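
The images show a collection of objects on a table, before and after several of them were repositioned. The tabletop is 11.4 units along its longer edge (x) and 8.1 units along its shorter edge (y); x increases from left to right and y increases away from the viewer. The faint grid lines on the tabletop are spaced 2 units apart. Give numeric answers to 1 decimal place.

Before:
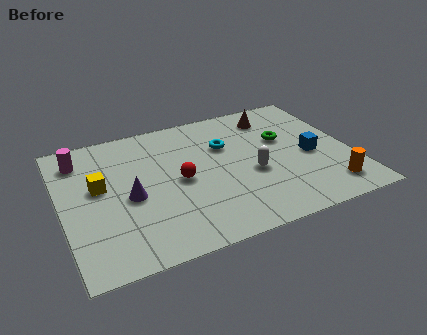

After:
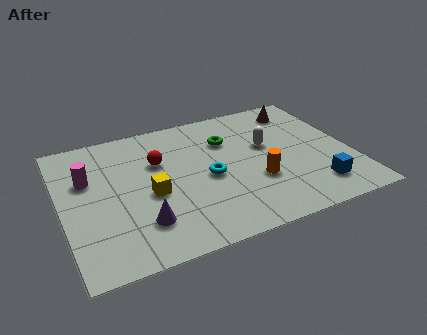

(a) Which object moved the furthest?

the orange cylinder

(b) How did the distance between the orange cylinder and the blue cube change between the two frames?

+0.3

They were about 2.2 units apart before and 2.5 after — 0.3 units further apart.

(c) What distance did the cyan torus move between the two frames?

1.9

The cyan torus was near (6.6, 5.4) before and (5.7, 3.7) after, so it travelled √(0.9² + 1.7²) ≈ 1.9 units.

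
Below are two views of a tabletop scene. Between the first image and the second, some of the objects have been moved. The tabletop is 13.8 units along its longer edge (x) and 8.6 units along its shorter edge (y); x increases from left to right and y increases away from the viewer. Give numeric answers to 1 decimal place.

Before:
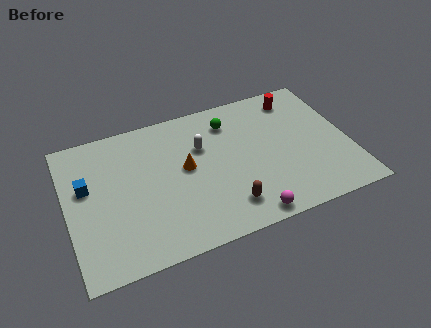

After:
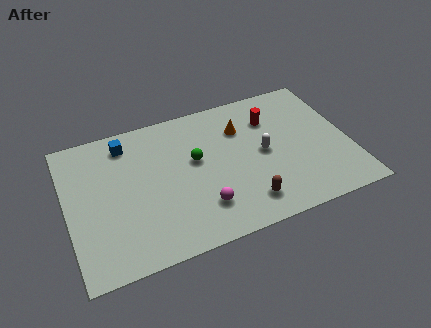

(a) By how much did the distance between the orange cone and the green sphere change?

-0.5

The distance was about 3.2 in the first image and 2.7 in the second, so they moved 0.5 units closer together.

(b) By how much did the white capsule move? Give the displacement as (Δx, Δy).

(2.9, -1.4)

The white capsule started near (6.7, 5.7) and ended near (9.6, 4.3).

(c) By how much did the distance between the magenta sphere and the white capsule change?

-1.2

Before: roughly 5.2 units apart; after: 4.0. That's 1.2 units closer together.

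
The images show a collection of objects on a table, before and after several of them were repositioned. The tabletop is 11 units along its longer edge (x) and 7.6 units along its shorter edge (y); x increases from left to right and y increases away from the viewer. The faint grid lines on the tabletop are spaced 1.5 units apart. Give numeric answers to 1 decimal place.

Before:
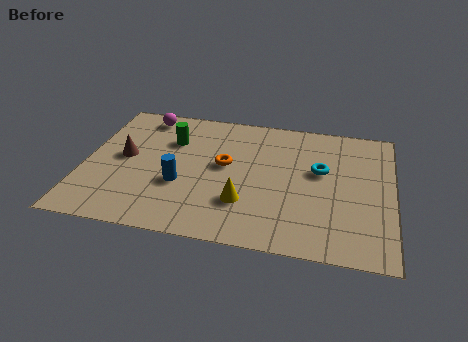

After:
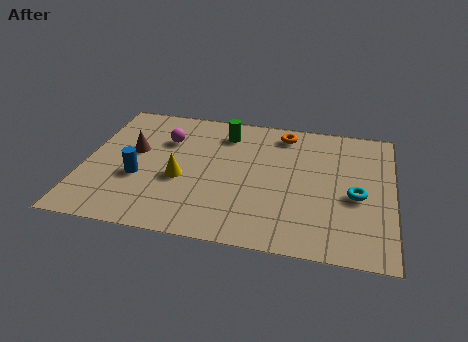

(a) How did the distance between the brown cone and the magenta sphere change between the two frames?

-1.2

The distance was about 2.6 in the first image and 1.4 in the second, so they moved 1.2 units closer together.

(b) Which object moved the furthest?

the orange torus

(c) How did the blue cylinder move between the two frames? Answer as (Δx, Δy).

(-1.5, 0.1)

The blue cylinder started near (3.5, 2.8) and ended near (2.0, 2.9).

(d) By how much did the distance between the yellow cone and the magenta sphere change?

-3.6

The distance was about 5.9 in the first image and 2.3 in the second, so they moved 3.6 units closer together.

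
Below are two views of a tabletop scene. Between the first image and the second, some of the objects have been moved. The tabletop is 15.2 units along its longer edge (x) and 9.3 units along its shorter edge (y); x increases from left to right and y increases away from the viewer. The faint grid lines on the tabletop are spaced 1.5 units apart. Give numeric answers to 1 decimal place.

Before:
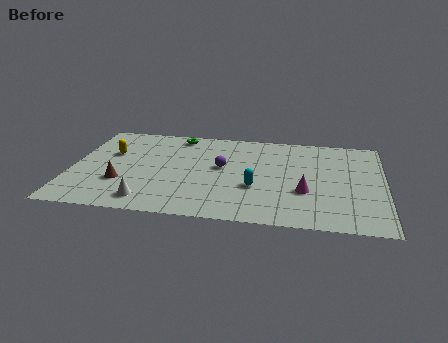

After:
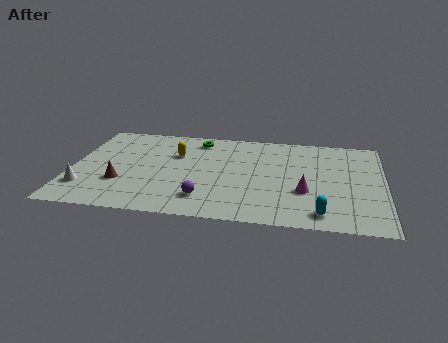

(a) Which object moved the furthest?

the cyan capsule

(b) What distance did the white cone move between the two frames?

3.2

From (3.9, 1.4) to (0.8, 2.3), the white cone covered √(3.1² + 0.9²) ≈ 3.2 units.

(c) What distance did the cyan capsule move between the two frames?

3.8

From (9.0, 3.4) to (12.2, 1.3), the cyan capsule covered √(3.2² + 2.1²) ≈ 3.8 units.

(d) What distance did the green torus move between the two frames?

1.0

The green torus was near (5.0, 8.2) before and (6.0, 7.9) after, so it travelled √(1.0² + 0.3²) ≈ 1.0 units.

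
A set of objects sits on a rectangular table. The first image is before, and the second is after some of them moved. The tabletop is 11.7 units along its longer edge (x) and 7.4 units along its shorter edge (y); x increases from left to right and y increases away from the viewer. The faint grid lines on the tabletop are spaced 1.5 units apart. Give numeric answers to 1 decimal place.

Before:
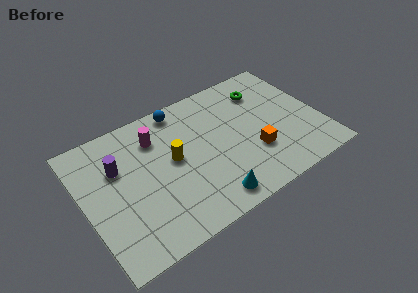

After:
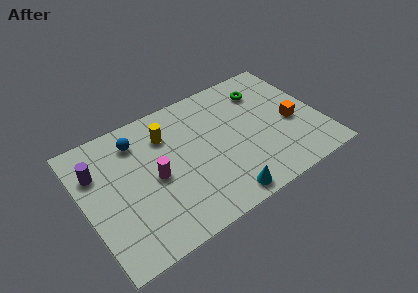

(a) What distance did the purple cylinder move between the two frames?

1.0

The purple cylinder moved from about (1.8, 4.9) to (0.8, 5.2), a distance of √(1.0² + 0.3²) ≈ 1.0.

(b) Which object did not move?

the green torus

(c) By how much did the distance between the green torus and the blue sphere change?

+2.2

They were about 4.2 units apart before and 6.4 after — 2.2 units further apart.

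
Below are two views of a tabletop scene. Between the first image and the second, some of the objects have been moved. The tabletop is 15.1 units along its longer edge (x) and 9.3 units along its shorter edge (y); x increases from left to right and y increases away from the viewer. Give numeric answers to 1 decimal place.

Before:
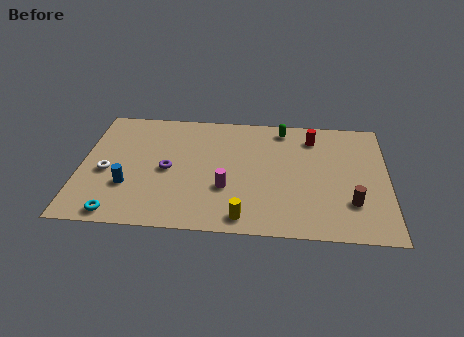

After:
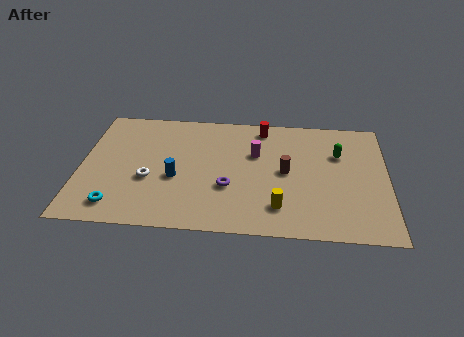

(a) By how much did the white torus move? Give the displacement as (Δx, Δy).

(2.1, -0.4)

The white torus started near (1.3, 4.0) and ended near (3.4, 3.6).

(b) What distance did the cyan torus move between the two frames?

0.6

The cyan torus moved from about (2.0, 0.9) to (1.9, 1.5), a distance of √(0.1² + 0.6²) ≈ 0.6.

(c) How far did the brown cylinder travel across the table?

3.8

The brown cylinder was near (13.3, 2.6) before and (10.1, 4.7) after, so it travelled √(3.2² + 2.1²) ≈ 3.8 units.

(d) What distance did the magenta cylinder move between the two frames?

3.1

The magenta cylinder moved from about (7.2, 3.2) to (8.6, 6.0), a distance of √(1.4² + 2.8²) ≈ 3.1.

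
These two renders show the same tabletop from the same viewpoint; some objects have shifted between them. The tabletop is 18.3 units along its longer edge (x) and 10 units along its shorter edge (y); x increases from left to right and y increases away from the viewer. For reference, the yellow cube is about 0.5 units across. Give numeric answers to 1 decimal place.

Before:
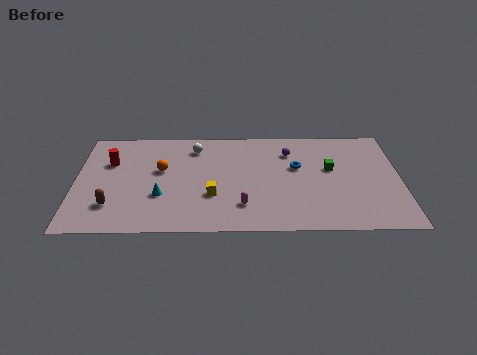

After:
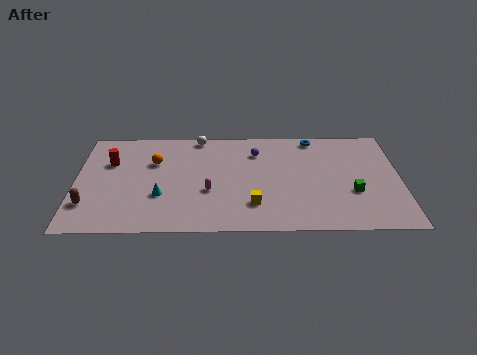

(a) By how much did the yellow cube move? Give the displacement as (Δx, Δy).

(2.3, -0.9)

The yellow cube started near (7.7, 3.4) and ended near (10.0, 2.5).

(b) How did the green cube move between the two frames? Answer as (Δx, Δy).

(1.2, -2.3)

From the two frames, the green cube sits at roughly (14.4, 5.9) before and (15.6, 3.6) after.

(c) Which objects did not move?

the cyan cone and the red cylinder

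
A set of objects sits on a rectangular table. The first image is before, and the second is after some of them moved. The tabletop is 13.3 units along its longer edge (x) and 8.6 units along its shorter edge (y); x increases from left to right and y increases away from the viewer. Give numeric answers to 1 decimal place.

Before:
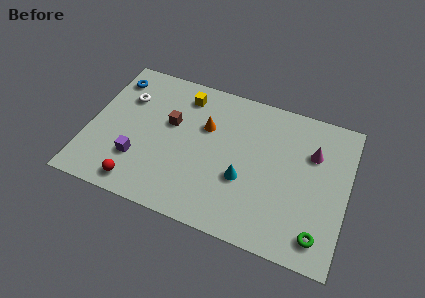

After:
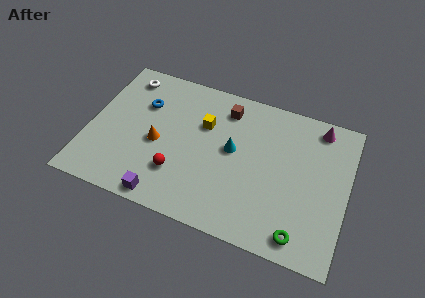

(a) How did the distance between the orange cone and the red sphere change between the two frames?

-3.6

The distance was about 5.4 in the first image and 1.8 in the second, so they moved 3.6 units closer together.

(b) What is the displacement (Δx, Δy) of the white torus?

(-0.2, 1.3)

The white torus started near (1.7, 6.0) and ended near (1.5, 7.3).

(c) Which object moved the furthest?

the brown cube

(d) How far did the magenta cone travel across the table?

1.6

From (11.4, 5.9) to (11.6, 7.5), the magenta cone covered √(0.2² + 1.6²) ≈ 1.6 units.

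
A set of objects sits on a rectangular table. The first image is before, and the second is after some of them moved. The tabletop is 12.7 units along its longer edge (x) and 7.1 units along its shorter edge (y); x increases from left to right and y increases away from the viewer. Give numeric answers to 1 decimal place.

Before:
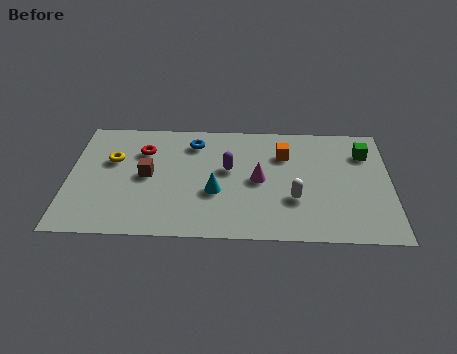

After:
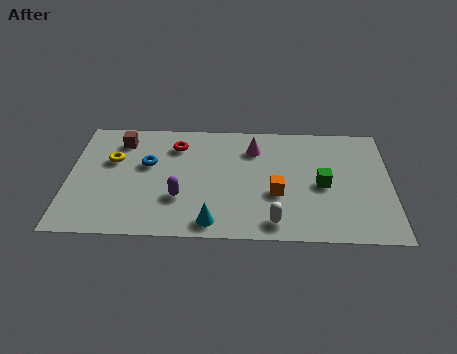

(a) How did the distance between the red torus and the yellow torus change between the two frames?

+1.4

They were about 1.3 units apart before and 2.7 after — 1.4 units further apart.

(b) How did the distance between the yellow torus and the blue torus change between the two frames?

-2.0

They were about 3.4 units apart before and 1.4 after — 2.0 units closer together.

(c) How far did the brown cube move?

2.4

The brown cube moved from about (3.1, 3.6) to (2.0, 5.7), a distance of √(1.1² + 2.1²) ≈ 2.4.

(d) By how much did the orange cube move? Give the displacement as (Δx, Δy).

(-0.3, -2.4)

From the two frames, the orange cube sits at roughly (8.5, 5.1) before and (8.2, 2.7) after.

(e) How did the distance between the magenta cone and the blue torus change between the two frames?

+0.9

Before: roughly 3.4 units apart; after: 4.3. That's 0.9 units further apart.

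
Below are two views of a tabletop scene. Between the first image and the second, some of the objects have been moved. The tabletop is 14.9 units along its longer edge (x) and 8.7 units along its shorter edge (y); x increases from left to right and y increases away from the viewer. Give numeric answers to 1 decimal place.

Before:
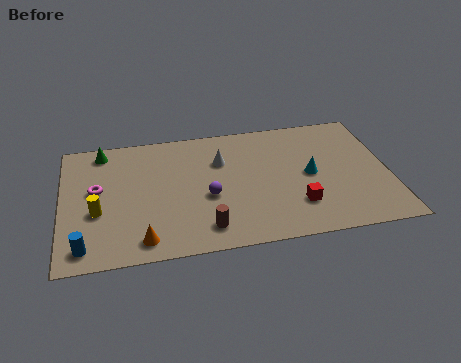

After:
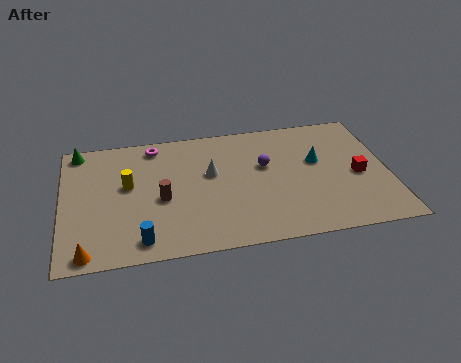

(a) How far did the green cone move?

1.1

From (1.9, 7.6) to (0.8, 7.8), the green cone covered √(1.1² + 0.2²) ≈ 1.1 units.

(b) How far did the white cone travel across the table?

0.9

From (7.3, 6.0) to (6.8, 5.2), the white cone covered √(0.5² + 0.8²) ≈ 0.9 units.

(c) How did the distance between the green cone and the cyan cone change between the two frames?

+1.2

They were about 10.0 units apart before and 11.2 after — 1.2 units further apart.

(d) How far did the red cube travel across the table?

3.3

The red cube moved from about (10.6, 2.3) to (13.5, 3.9), a distance of √(2.9² + 1.6²) ≈ 3.3.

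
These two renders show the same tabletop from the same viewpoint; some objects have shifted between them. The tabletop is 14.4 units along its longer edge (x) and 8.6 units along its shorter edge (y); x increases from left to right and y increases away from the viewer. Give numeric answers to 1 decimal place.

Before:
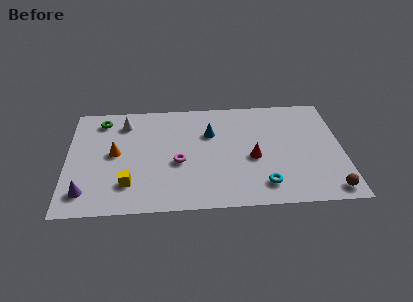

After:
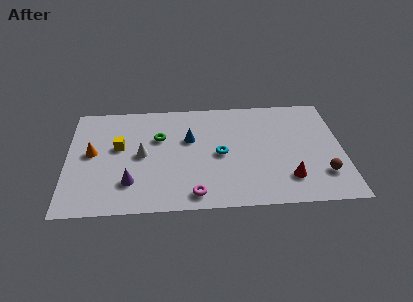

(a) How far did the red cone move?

2.5

The red cone moved from about (9.7, 3.7) to (11.5, 2.0), a distance of √(1.8² + 1.7²) ≈ 2.5.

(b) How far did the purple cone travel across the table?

2.4

The purple cone moved from about (1.0, 1.6) to (3.3, 2.2), a distance of √(2.3² + 0.6²) ≈ 2.4.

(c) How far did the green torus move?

3.4

The green torus moved from about (1.8, 7.2) to (4.8, 5.6), a distance of √(3.0² + 1.6²) ≈ 3.4.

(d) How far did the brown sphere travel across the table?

1.2

The brown sphere was near (13.6, 1.0) before and (13.3, 2.2) after, so it travelled √(0.3² + 1.2²) ≈ 1.2 units.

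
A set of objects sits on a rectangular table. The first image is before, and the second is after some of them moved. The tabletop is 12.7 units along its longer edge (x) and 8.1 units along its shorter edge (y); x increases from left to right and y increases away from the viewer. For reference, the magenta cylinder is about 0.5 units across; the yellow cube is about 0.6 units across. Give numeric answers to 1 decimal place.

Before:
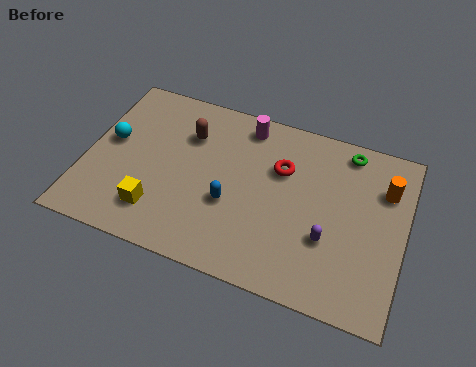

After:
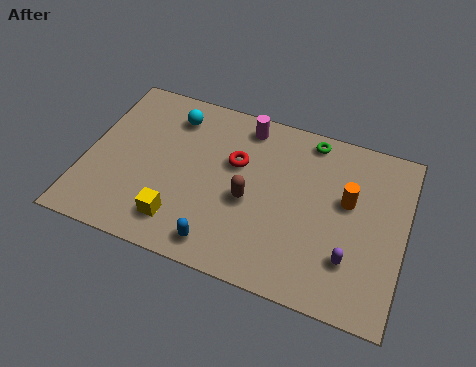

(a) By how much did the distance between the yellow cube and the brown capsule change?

-0.9

They were about 4.1 units apart before and 3.2 after — 0.9 units closer together.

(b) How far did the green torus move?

1.5

The green torus was near (10.2, 7.1) before and (8.7, 7.2) after, so it travelled √(1.5² + 0.1²) ≈ 1.5 units.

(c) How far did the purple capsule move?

1.1

The purple capsule was near (9.8, 2.8) before and (10.7, 2.2) after, so it travelled √(0.9² + 0.6²) ≈ 1.1 units.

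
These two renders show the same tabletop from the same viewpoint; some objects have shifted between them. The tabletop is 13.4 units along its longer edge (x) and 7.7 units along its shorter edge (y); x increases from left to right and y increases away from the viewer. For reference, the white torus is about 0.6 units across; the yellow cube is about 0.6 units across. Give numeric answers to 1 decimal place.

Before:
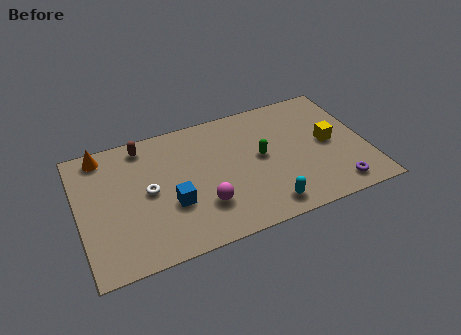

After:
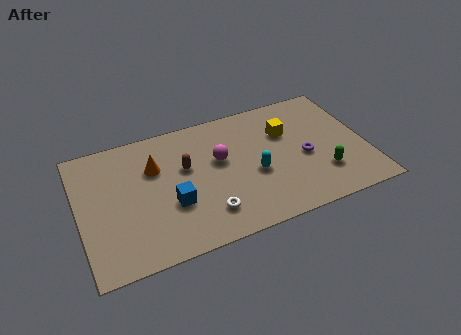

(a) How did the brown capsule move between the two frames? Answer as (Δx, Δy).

(1.8, -2.0)

The brown capsule was at about (3.2, 6.7) and moved to about (5.0, 4.7).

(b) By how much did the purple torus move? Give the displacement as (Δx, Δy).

(-1.2, 2.3)

From the two frames, the purple torus sits at roughly (11.7, 1.1) before and (10.5, 3.4) after.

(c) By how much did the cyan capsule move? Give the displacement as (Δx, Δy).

(-0.3, 2.1)

The cyan capsule started near (8.4, 1.1) and ended near (8.1, 3.2).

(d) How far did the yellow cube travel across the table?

2.3

From (11.7, 3.9) to (9.8, 5.2), the yellow cube covered √(1.9² + 1.3²) ≈ 2.3 units.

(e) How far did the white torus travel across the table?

3.3

The white torus was near (3.2, 3.9) before and (5.7, 1.7) after, so it travelled √(2.5² + 2.2²) ≈ 3.3 units.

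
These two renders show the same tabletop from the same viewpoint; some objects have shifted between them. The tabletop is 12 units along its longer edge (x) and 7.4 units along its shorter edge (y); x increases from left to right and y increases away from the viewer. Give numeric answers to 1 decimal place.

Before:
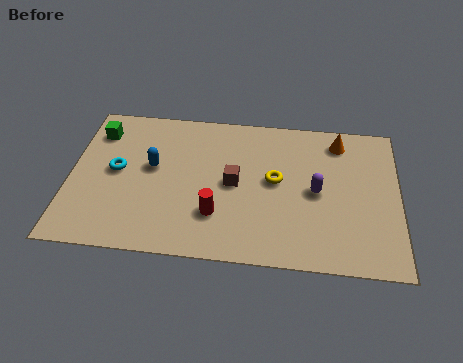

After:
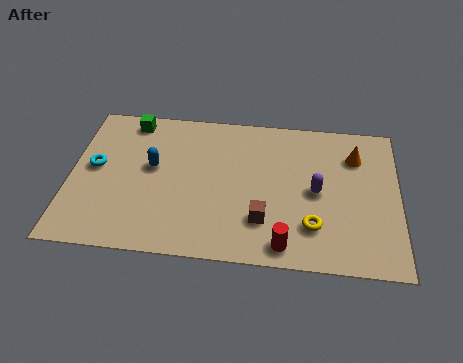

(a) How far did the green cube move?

1.4

The green cube was near (0.9, 5.8) before and (2.1, 6.5) after, so it travelled √(1.2² + 0.7²) ≈ 1.4 units.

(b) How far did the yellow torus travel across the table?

2.5

The yellow torus moved from about (7.5, 4.0) to (8.9, 1.9), a distance of √(1.4² + 2.1²) ≈ 2.5.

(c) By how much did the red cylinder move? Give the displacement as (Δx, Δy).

(2.5, -1.2)

The red cylinder was at about (5.4, 2.1) and moved to about (7.9, 0.9).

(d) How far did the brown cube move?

2.0

From (6.0, 3.7) to (7.1, 2.0), the brown cube covered √(1.1² + 1.7²) ≈ 2.0 units.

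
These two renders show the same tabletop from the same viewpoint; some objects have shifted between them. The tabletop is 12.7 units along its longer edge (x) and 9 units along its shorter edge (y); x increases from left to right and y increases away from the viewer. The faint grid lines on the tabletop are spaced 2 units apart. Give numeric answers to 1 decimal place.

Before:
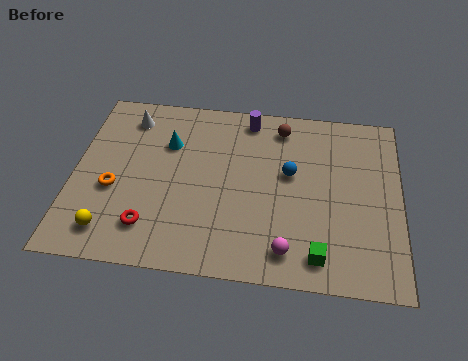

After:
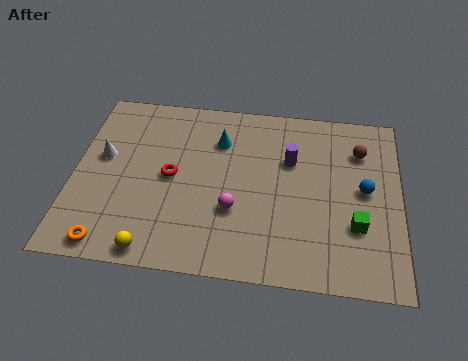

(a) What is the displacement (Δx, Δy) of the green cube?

(1.4, 1.6)

The green cube started near (9.6, 1.3) and ended near (11.0, 2.9).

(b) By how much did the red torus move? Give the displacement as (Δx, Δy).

(0.7, 2.6)

From the two frames, the red torus sits at roughly (3.1, 1.9) before and (3.8, 4.5) after.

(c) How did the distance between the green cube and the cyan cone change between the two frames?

-1.2

They were about 7.7 units apart before and 6.5 after — 1.2 units closer together.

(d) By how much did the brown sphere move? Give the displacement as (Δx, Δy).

(3.1, -0.9)

The brown sphere started near (8.0, 7.6) and ended near (11.1, 6.7).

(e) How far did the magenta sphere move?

2.7

The magenta sphere was near (8.4, 1.4) before and (6.3, 3.1) after, so it travelled √(2.1² + 1.7²) ≈ 2.7 units.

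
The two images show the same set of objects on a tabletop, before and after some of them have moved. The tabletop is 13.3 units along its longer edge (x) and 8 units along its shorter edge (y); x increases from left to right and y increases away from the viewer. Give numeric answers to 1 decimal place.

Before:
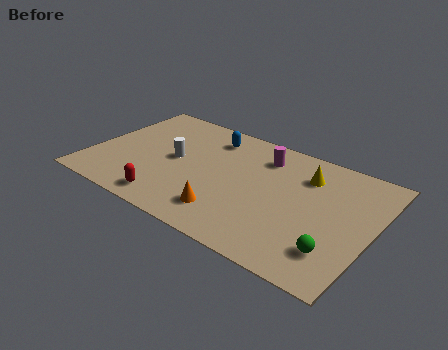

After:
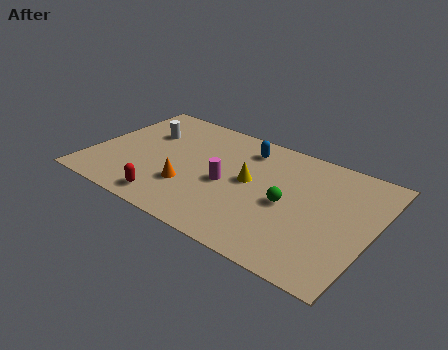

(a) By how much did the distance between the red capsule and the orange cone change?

-1.2

Before: roughly 2.8 units apart; after: 1.6. That's 1.2 units closer together.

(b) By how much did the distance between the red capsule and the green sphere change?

-1.9

The distance was about 7.7 in the first image and 5.8 in the second, so they moved 1.9 units closer together.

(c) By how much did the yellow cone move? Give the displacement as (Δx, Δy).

(-2.4, -1.7)

From the two frames, the yellow cone sits at roughly (9.9, 6.0) before and (7.5, 4.3) after.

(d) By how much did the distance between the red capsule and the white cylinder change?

+1.7

They were about 3.0 units apart before and 4.7 after — 1.7 units further apart.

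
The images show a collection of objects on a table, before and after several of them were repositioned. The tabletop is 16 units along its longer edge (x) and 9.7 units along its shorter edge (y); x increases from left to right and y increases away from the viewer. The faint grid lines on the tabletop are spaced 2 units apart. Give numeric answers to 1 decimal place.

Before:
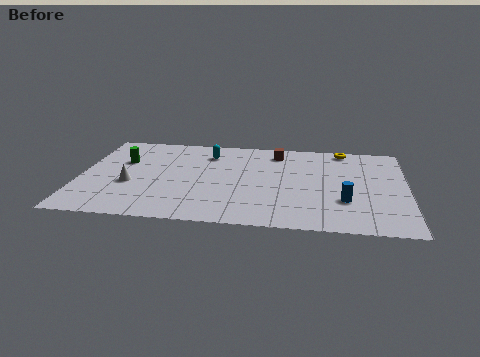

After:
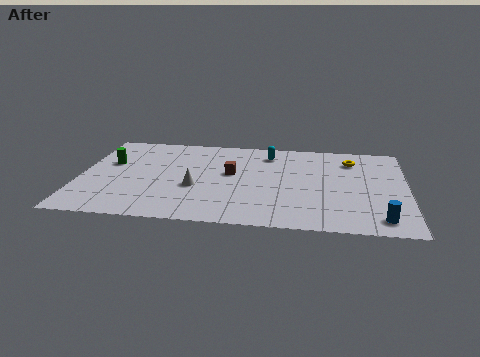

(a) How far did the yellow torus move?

1.3

The yellow torus moved from about (12.9, 8.8) to (13.3, 7.6), a distance of √(0.4² + 1.2²) ≈ 1.3.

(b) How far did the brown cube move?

3.4

The brown cube moved from about (9.6, 8.1) to (7.4, 5.5), a distance of √(2.2² + 2.6²) ≈ 3.4.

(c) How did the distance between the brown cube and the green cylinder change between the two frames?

-1.8

They were about 7.8 units apart before and 6.0 after — 1.8 units closer together.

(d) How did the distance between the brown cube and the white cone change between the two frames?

-5.9

Before: roughly 8.3 units apart; after: 2.4. That's 5.9 units closer together.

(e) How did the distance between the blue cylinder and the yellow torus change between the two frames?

+0.7

The distance was about 5.7 in the first image and 6.4 in the second, so they moved 0.7 units further apart.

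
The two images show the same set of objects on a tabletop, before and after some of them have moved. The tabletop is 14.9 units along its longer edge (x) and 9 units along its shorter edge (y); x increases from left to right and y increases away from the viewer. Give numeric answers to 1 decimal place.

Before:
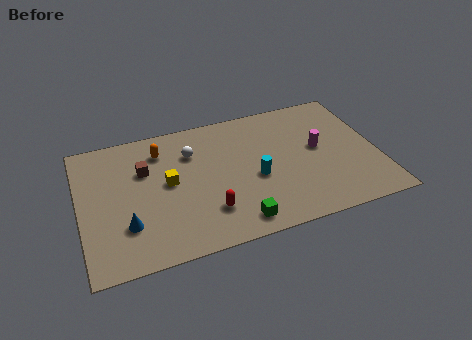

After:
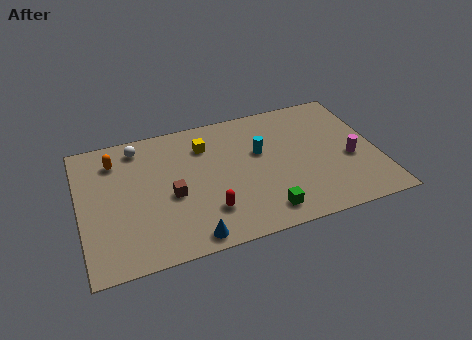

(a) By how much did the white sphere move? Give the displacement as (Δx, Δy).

(-2.6, 1.2)

From the two frames, the white sphere sits at roughly (5.7, 6.5) before and (3.1, 7.7) after.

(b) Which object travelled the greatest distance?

the blue cone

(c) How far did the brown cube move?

2.4

The brown cube was near (3.3, 6.0) before and (4.5, 3.9) after, so it travelled √(1.2² + 2.1²) ≈ 2.4 units.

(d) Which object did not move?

the red capsule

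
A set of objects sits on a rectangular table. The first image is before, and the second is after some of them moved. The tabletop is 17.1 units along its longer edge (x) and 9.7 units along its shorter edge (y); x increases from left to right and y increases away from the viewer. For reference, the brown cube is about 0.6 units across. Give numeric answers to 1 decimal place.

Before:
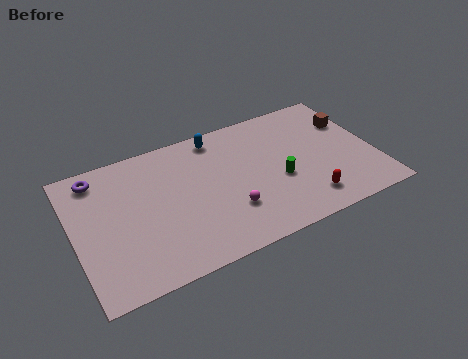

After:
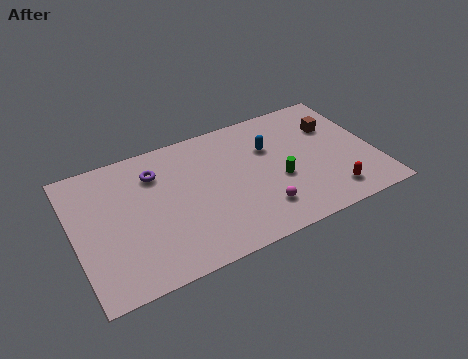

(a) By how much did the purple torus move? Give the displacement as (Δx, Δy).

(3.2, -1.0)

From the two frames, the purple torus sits at roughly (1.6, 8.3) before and (4.8, 7.3) after.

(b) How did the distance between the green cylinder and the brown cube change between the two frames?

-0.8

Before: roughly 5.4 units apart; after: 4.6. That's 0.8 units closer together.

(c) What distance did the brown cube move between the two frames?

1.0

From (16.1, 6.7) to (15.1, 6.7), the brown cube covered √(1.0² + 0.0²) ≈ 1.0 units.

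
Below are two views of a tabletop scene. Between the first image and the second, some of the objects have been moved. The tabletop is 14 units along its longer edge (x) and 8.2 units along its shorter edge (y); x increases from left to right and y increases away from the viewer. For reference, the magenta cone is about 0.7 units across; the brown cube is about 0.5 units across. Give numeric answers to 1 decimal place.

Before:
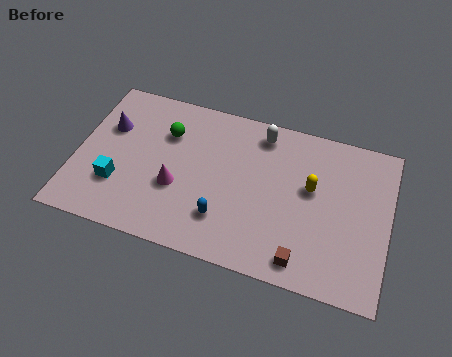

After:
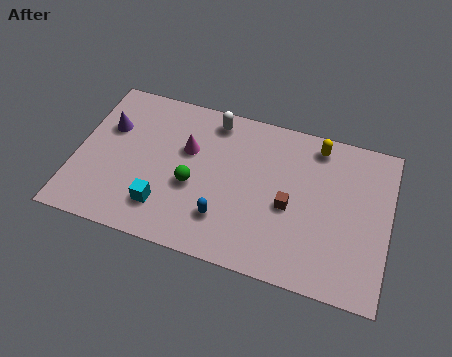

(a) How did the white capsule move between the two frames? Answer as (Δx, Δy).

(-2.2, 0.1)

From the two frames, the white capsule sits at roughly (8.1, 7.0) before and (5.9, 7.1) after.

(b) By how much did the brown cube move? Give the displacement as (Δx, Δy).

(-0.8, 2.5)

The brown cube was at about (10.4, 1.1) and moved to about (9.6, 3.6).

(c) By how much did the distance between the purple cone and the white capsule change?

-2.1

They were about 7.0 units apart before and 4.9 after — 2.1 units closer together.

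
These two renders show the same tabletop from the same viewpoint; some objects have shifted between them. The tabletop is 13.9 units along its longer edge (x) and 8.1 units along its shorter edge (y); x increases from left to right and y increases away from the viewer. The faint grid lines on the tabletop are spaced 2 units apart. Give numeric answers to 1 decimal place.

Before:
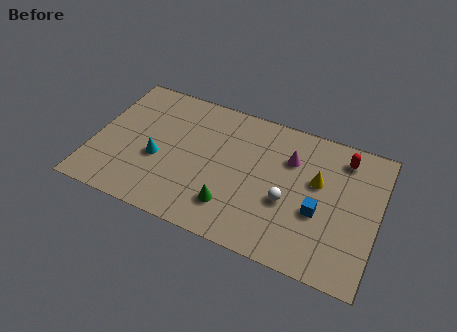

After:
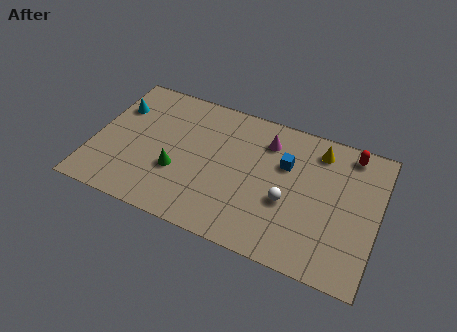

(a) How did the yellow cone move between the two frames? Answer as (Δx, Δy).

(-0.1, 1.8)

The yellow cone started near (10.9, 4.9) and ended near (10.8, 6.7).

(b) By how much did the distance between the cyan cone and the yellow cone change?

+2.1

The distance was about 7.9 in the first image and 10.0 in the second, so they moved 2.1 units further apart.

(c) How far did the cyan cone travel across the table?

3.3

The cyan cone moved from about (3.2, 3.3) to (0.9, 5.7), a distance of √(2.3² + 2.4²) ≈ 3.3.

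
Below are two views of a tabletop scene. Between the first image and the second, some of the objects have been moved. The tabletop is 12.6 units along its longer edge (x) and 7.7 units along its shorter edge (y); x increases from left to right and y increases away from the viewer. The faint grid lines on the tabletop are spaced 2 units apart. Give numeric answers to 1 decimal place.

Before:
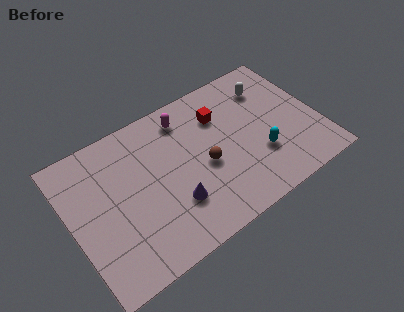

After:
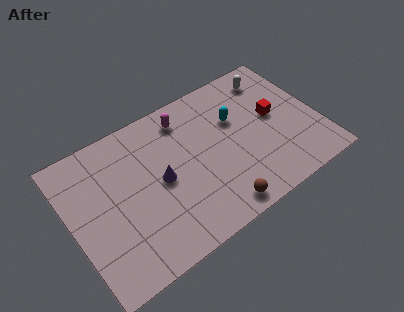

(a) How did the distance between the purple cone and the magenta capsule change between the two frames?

-1.2

They were about 4.3 units apart before and 3.1 after — 1.2 units closer together.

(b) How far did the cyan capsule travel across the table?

2.6

The cyan capsule moved from about (9.4, 2.5) to (8.6, 5.0), a distance of √(0.8² + 2.5²) ≈ 2.6.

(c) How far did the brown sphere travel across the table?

2.5

The brown sphere was near (6.7, 3.4) before and (6.9, 0.9) after, so it travelled √(0.2² + 2.5²) ≈ 2.5 units.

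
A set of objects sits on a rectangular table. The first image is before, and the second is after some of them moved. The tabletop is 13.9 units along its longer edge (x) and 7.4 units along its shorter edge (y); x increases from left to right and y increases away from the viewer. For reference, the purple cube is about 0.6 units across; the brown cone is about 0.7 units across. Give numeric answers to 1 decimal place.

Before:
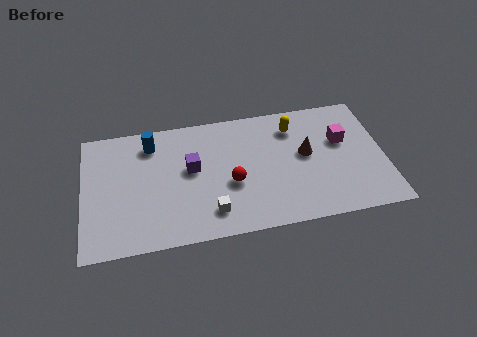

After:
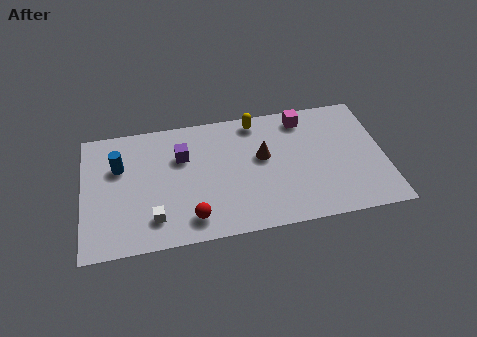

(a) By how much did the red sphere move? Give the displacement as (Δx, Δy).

(-1.9, -1.7)

The red sphere was at about (6.8, 3.0) and moved to about (4.9, 1.3).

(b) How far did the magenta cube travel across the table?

2.4

From (12.0, 4.6) to (10.3, 6.3), the magenta cube covered √(1.7² + 1.7²) ≈ 2.4 units.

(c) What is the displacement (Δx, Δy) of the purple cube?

(-0.4, 0.8)

The purple cube was at about (5.0, 4.2) and moved to about (4.6, 5.0).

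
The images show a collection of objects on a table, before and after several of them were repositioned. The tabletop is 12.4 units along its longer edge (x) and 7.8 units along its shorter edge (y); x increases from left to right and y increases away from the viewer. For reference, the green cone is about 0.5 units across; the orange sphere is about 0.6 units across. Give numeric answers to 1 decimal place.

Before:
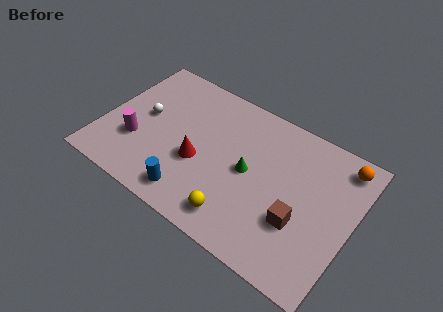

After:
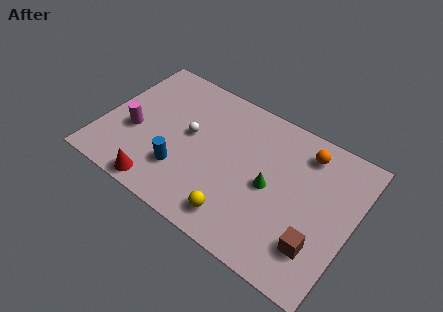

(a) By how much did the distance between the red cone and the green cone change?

+3.3

Before: roughly 2.5 units apart; after: 5.8. That's 3.3 units further apart.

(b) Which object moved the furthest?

the red cone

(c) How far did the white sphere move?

2.3

The white sphere was near (1.9, 4.2) before and (4.2, 4.3) after, so it travelled √(2.3² + 0.1²) ≈ 2.3 units.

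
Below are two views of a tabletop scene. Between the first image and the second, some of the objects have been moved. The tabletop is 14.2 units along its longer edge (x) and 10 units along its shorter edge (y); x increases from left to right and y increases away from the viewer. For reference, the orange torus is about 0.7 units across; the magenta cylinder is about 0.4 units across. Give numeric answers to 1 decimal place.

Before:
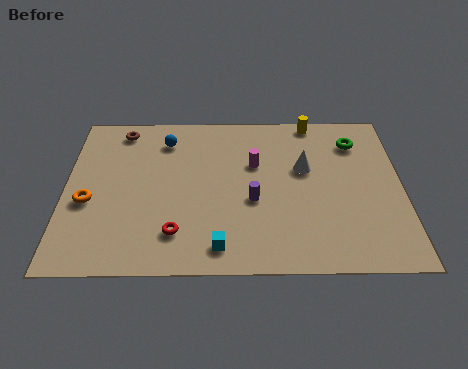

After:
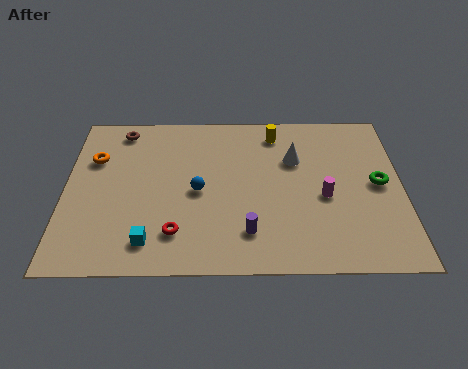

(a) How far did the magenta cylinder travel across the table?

3.6

From (8.0, 6.4) to (10.9, 4.3), the magenta cylinder covered √(2.9² + 2.1²) ≈ 3.6 units.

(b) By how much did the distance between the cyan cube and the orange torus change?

-0.5

Before: roughly 6.1 units apart; after: 5.6. That's 0.5 units closer together.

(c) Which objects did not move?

the red torus and the brown torus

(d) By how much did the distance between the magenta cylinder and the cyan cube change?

+2.5

They were about 5.2 units apart before and 7.7 after — 2.5 units further apart.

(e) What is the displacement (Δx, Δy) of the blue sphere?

(1.4, -3.3)

The blue sphere started near (4.2, 8.0) and ended near (5.6, 4.7).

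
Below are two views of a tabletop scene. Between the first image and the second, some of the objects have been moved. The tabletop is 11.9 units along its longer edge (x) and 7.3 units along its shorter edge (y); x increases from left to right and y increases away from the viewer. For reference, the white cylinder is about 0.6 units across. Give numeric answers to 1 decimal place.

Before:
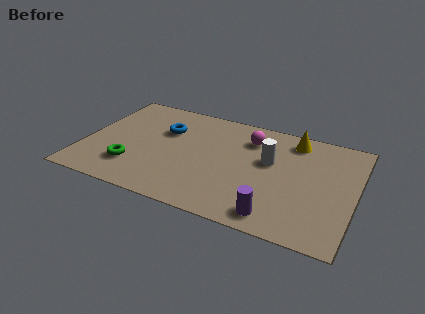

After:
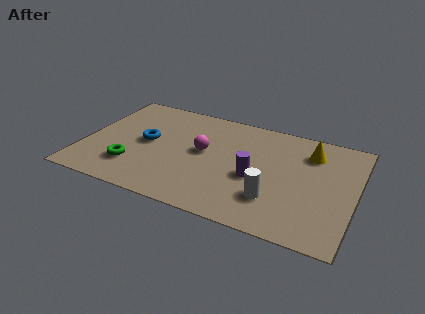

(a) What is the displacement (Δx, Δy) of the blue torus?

(-0.7, -1.1)

The blue torus was at about (3.4, 4.9) and moved to about (2.7, 3.8).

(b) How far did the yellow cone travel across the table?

1.0

The yellow cone moved from about (9.0, 6.2) to (9.8, 5.6), a distance of √(0.8² + 0.6²) ≈ 1.0.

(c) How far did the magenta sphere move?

2.5

From (7.1, 5.6) to (5.2, 4.0), the magenta sphere covered √(1.9² + 1.6²) ≈ 2.5 units.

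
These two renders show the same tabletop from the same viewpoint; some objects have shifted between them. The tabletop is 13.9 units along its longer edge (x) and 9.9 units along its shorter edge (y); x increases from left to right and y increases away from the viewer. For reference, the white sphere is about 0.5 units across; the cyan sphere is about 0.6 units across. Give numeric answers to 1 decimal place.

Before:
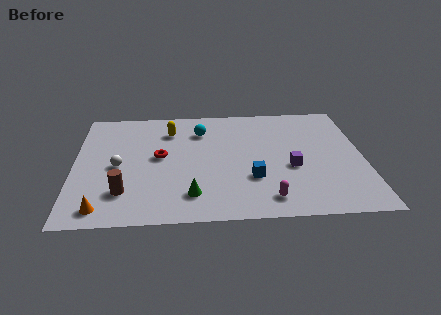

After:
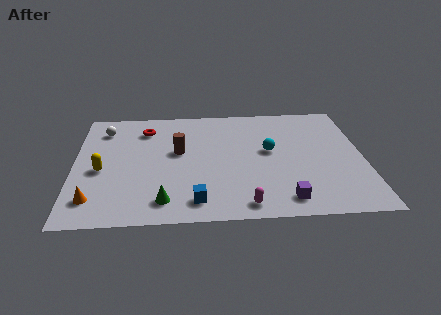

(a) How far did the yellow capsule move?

4.7

The yellow capsule was near (4.6, 7.6) before and (1.3, 4.3) after, so it travelled √(3.3² + 3.3²) ≈ 4.7 units.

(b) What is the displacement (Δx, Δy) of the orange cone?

(-0.4, 0.7)

The orange cone was at about (1.4, 1.2) and moved to about (1.0, 1.9).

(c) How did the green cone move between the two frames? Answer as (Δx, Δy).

(-1.3, -0.4)

The green cone started near (5.6, 2.0) and ended near (4.3, 1.6).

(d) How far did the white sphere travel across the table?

3.4

The white sphere was near (2.1, 4.6) before and (1.4, 7.9) after, so it travelled √(0.7² + 3.3²) ≈ 3.4 units.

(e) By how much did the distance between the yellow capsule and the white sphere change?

-0.3

They were about 3.9 units apart before and 3.6 after — 0.3 units closer together.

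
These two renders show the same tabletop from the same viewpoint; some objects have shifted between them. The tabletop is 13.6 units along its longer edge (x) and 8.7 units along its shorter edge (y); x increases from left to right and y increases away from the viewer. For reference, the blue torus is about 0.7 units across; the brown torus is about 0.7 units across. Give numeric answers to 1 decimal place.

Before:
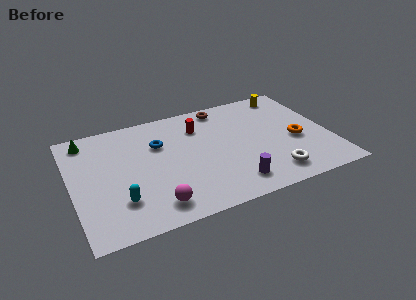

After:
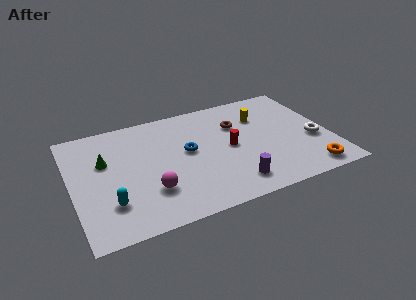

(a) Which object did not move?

the purple cylinder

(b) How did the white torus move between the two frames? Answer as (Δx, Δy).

(2.5, 1.9)

From the two frames, the white torus sits at roughly (10.2, 1.5) before and (12.7, 3.4) after.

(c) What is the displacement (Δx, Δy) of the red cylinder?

(1.4, -2.2)

From the two frames, the red cylinder sits at roughly (6.9, 6.5) before and (8.3, 4.3) after.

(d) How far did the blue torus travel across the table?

1.8

The blue torus was near (4.7, 5.9) before and (6.1, 4.8) after, so it travelled √(1.4² + 1.1²) ≈ 1.8 units.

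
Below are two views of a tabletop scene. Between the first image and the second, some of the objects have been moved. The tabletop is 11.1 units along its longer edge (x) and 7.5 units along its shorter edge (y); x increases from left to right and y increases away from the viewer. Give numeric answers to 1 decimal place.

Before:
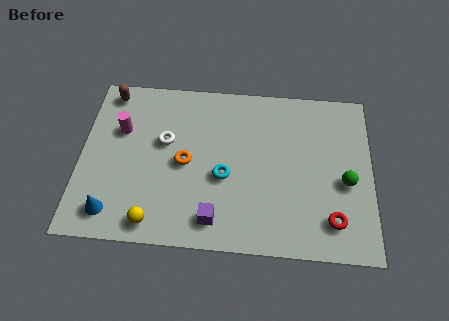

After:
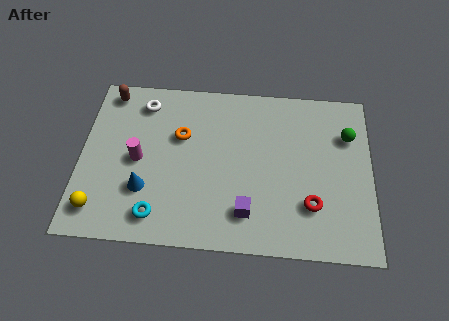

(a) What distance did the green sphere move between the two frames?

2.1

The green sphere was near (10.1, 3.2) before and (10.2, 5.3) after, so it travelled √(0.1² + 2.1²) ≈ 2.1 units.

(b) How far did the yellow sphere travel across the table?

2.1

The yellow sphere was near (2.9, 0.9) before and (0.8, 1.3) after, so it travelled √(2.1² + 0.4²) ≈ 2.1 units.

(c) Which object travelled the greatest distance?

the cyan torus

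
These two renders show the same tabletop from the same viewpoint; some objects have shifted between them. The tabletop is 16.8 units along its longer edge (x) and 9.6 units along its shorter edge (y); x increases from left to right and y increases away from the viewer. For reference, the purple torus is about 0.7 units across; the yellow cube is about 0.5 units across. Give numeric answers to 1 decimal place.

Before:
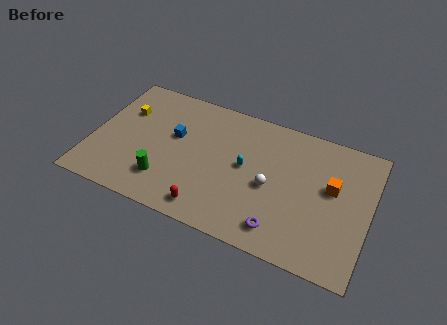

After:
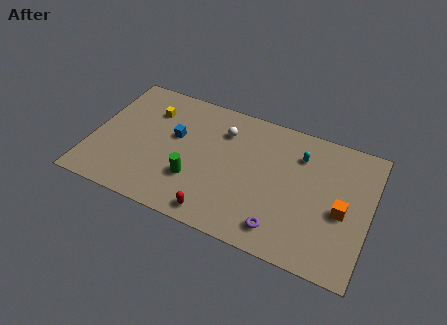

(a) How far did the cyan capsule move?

3.7

The cyan capsule moved from about (9.3, 5.1) to (12.4, 7.2), a distance of √(3.1² + 2.1²) ≈ 3.7.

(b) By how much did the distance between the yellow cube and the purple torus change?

-1.0

They were about 11.2 units apart before and 10.2 after — 1.0 units closer together.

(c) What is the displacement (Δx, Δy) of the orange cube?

(0.7, -1.4)

The orange cube was at about (14.5, 5.6) and moved to about (15.2, 4.2).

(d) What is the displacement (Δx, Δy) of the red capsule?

(0.5, -0.2)

The red capsule was at about (7.5, 1.3) and moved to about (8.0, 1.1).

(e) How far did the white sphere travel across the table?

4.3

The white sphere was near (10.9, 4.3) before and (7.7, 7.2) after, so it travelled √(3.2² + 2.9²) ≈ 4.3 units.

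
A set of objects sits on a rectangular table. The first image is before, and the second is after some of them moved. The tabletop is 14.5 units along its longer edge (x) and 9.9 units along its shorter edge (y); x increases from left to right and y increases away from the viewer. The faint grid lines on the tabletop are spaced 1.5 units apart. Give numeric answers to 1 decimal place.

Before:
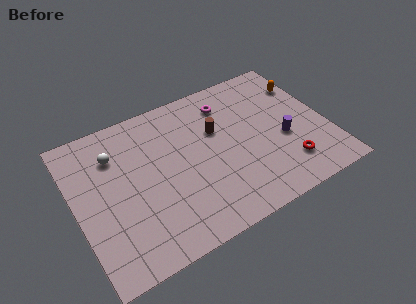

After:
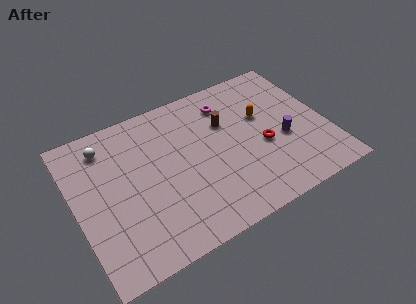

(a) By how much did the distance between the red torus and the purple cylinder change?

-0.6

They were about 1.8 units apart before and 1.2 after — 0.6 units closer together.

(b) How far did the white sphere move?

0.9

The white sphere was near (2.5, 7.3) before and (2.1, 8.1) after, so it travelled √(0.4² + 0.8²) ≈ 0.9 units.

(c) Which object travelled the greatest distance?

the orange capsule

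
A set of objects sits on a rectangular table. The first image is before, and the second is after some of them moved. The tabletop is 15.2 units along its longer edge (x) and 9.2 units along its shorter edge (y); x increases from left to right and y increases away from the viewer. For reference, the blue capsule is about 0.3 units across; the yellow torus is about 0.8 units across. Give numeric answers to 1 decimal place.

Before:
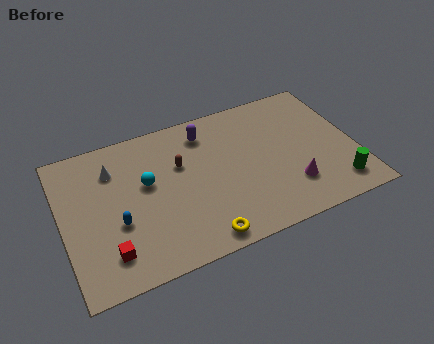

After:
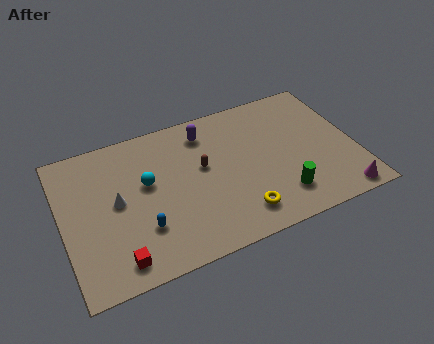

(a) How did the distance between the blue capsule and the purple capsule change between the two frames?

-0.3

Before: roughly 6.4 units apart; after: 6.1. That's 0.3 units closer together.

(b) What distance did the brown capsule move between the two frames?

1.3

The brown capsule moved from about (6.2, 5.9) to (7.3, 5.3), a distance of √(1.1² + 0.6²) ≈ 1.3.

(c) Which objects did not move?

the cyan sphere and the purple capsule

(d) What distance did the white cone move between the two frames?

2.1

The white cone was near (2.8, 6.9) before and (2.8, 4.8) after, so it travelled √(0.0² + 2.1²) ≈ 2.1 units.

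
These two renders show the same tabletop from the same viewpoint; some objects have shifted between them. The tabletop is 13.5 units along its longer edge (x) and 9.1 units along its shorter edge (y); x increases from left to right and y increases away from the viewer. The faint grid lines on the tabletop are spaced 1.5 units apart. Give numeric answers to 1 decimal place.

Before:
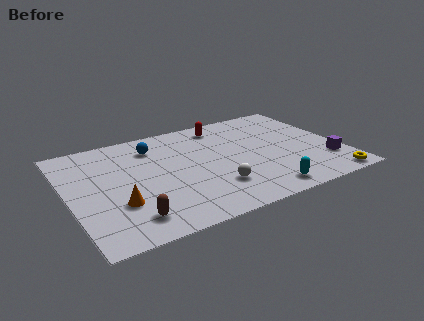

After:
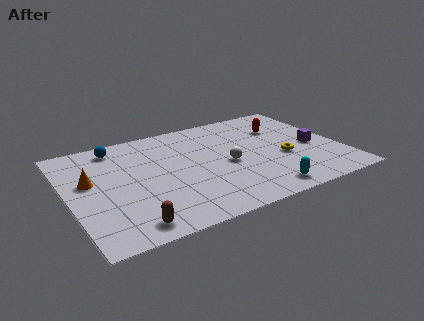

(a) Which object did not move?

the cyan capsule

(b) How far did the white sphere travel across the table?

1.9

The white sphere moved from about (6.9, 2.4) to (7.8, 4.1), a distance of √(0.9² + 1.7²) ≈ 1.9.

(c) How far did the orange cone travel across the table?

2.6

The orange cone was near (2.2, 2.9) before and (1.1, 5.3) after, so it travelled √(1.1² + 2.4²) ≈ 2.6 units.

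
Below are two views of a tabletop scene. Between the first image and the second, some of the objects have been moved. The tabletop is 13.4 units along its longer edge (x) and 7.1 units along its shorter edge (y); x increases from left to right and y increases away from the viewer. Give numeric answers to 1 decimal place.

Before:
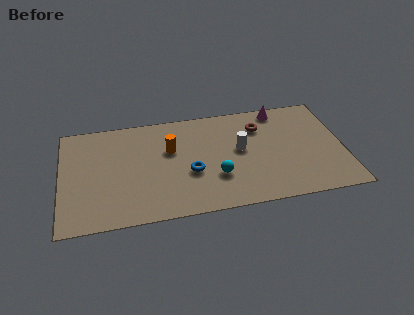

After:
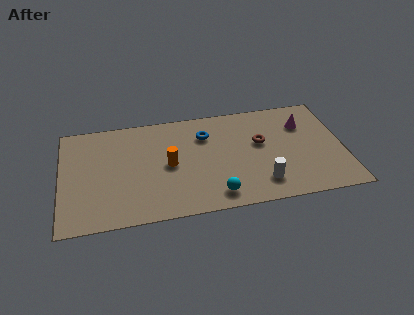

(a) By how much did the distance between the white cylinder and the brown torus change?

+1.0

They were about 1.7 units apart before and 2.7 after — 1.0 units further apart.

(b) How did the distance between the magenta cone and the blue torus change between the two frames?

-0.9

Before: roughly 5.6 units apart; after: 4.7. That's 0.9 units closer together.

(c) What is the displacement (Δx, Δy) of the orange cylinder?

(-0.1, -1.0)

The orange cylinder started near (5.2, 4.5) and ended near (5.1, 3.5).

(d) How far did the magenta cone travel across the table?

1.6

From (10.5, 6.3) to (11.6, 5.1), the magenta cone covered √(1.1² + 1.2²) ≈ 1.6 units.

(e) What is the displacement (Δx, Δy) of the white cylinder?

(0.9, -2.4)

From the two frames, the white cylinder sits at roughly (8.5, 3.9) before and (9.4, 1.5) after.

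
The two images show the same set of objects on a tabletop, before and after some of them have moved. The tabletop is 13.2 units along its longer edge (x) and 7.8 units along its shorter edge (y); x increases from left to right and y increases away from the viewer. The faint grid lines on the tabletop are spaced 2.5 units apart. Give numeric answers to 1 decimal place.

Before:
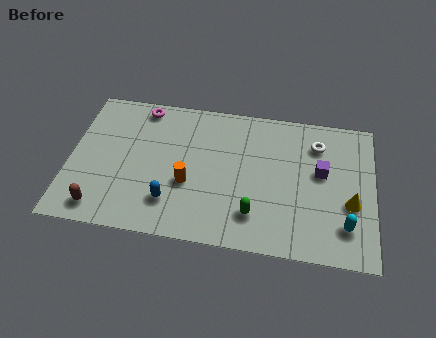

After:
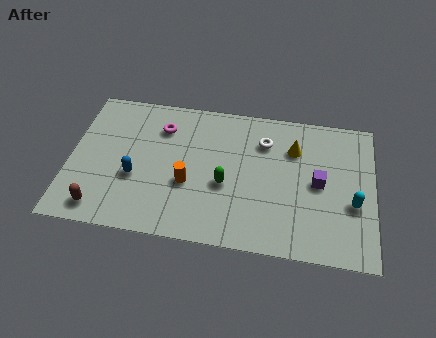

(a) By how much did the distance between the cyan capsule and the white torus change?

+0.4

They were about 4.4 units apart before and 4.8 after — 0.4 units further apart.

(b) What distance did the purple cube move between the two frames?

0.6

The purple cube moved from about (10.9, 4.5) to (10.8, 3.9), a distance of √(0.1² + 0.6²) ≈ 0.6.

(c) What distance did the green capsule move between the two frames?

1.9

The green capsule moved from about (8.1, 1.8) to (6.8, 3.2), a distance of √(1.3² + 1.4²) ≈ 1.9.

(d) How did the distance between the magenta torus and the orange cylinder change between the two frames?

-1.3

They were about 4.5 units apart before and 3.2 after — 1.3 units closer together.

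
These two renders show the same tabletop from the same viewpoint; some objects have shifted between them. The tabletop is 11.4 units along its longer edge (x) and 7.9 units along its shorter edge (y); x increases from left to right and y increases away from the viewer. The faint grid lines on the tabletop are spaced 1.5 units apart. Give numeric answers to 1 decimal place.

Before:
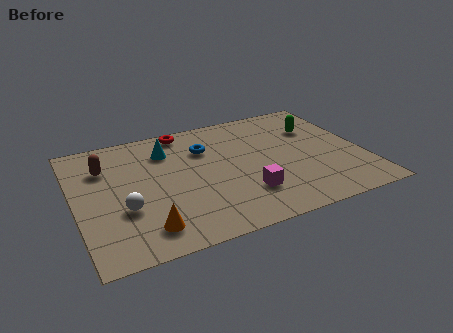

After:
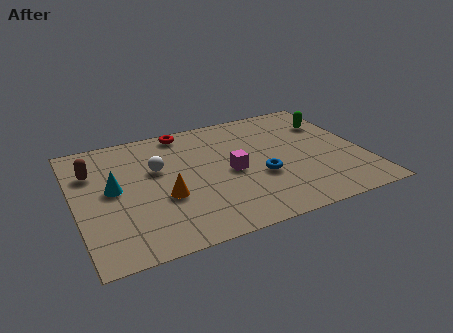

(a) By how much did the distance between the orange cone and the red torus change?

-1.8

Before: roughly 6.1 units apart; after: 4.3. That's 1.8 units closer together.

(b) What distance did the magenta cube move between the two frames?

1.6

From (6.5, 2.1) to (6.1, 3.7), the magenta cube covered √(0.4² + 1.6²) ≈ 1.6 units.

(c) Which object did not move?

the red torus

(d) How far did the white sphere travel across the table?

2.6

The white sphere was near (1.8, 2.8) before and (3.3, 4.9) after, so it travelled √(1.5² + 2.1²) ≈ 2.6 units.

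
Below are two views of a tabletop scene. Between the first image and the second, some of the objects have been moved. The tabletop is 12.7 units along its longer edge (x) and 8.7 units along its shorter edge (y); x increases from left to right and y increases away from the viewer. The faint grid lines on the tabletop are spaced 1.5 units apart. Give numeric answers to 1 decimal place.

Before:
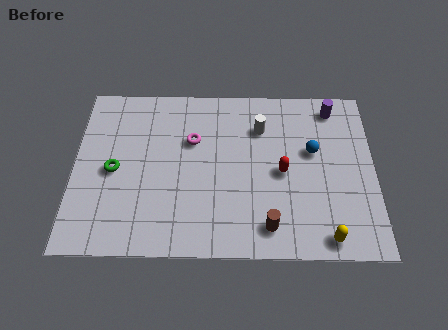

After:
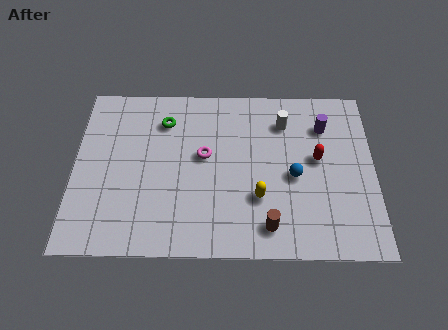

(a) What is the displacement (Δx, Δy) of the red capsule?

(1.5, 0.7)

The red capsule started near (8.8, 4.1) and ended near (10.3, 4.8).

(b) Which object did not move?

the brown cylinder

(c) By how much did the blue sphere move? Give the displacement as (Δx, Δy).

(-0.8, -1.3)

The blue sphere was at about (10.1, 5.2) and moved to about (9.3, 3.9).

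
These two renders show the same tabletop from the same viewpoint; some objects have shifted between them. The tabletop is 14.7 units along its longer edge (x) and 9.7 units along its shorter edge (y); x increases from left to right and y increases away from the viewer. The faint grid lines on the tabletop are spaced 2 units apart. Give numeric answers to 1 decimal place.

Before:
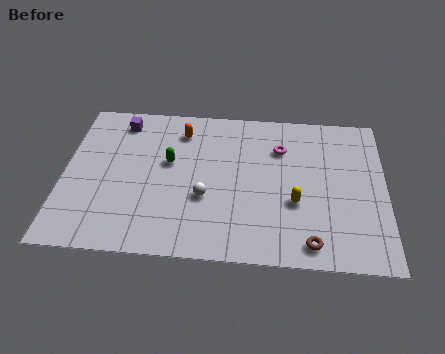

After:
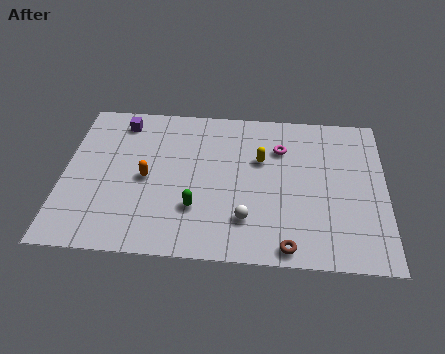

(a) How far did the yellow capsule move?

3.1

From (10.6, 3.6) to (9.0, 6.2), the yellow capsule covered √(1.6² + 2.6²) ≈ 3.1 units.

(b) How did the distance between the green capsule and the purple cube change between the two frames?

+3.0

Before: roughly 3.4 units apart; after: 6.4. That's 3.0 units further apart.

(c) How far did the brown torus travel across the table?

1.0

The brown torus was near (11.3, 1.2) before and (10.3, 0.9) after, so it travelled √(1.0² + 0.3²) ≈ 1.0 units.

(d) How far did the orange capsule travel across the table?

3.5

The orange capsule was near (5.3, 7.8) before and (3.8, 4.6) after, so it travelled √(1.5² + 3.2²) ≈ 3.5 units.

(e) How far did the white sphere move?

2.2

From (6.5, 3.6) to (8.4, 2.4), the white sphere covered √(1.9² + 1.2²) ≈ 2.2 units.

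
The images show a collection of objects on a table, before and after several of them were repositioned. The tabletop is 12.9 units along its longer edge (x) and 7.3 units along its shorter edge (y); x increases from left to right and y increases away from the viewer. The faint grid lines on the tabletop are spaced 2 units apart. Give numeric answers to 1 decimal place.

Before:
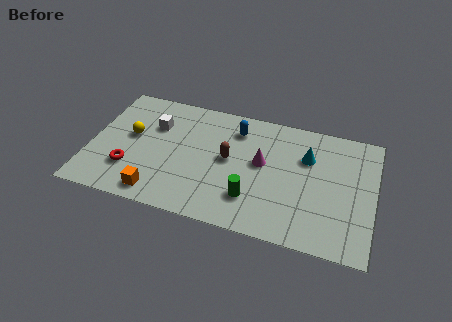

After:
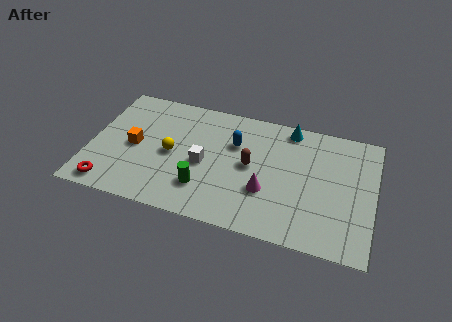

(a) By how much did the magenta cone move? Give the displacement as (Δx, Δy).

(0.3, -1.6)

The magenta cone started near (7.8, 4.1) and ended near (8.1, 2.5).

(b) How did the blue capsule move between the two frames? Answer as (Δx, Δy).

(0.0, -0.9)

The blue capsule was at about (6.5, 5.8) and moved to about (6.5, 4.9).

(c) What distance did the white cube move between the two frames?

2.9

From (2.8, 5.0) to (5.2, 3.3), the white cube covered √(2.4² + 1.7²) ≈ 2.9 units.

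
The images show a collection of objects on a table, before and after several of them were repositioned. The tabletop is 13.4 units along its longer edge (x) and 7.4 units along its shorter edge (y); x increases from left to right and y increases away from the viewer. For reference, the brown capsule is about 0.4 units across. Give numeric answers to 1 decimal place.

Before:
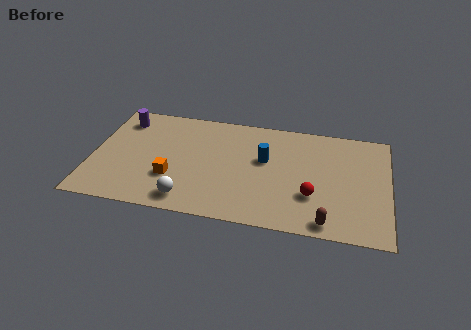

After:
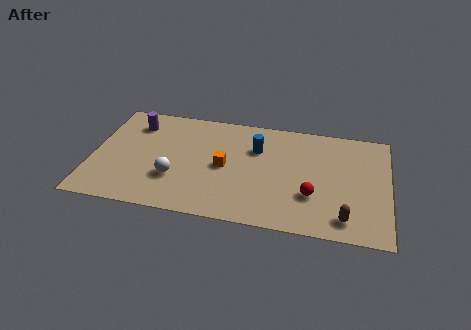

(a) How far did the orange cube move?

2.6

The orange cube moved from about (3.7, 2.4) to (6.0, 3.6), a distance of √(2.3² + 1.2²) ≈ 2.6.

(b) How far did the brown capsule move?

0.9

From (10.7, 0.8) to (11.5, 1.2), the brown capsule covered √(0.8² + 0.4²) ≈ 0.9 units.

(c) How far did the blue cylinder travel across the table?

0.8

From (7.8, 4.4) to (7.4, 5.1), the blue cylinder covered √(0.4² + 0.7²) ≈ 0.8 units.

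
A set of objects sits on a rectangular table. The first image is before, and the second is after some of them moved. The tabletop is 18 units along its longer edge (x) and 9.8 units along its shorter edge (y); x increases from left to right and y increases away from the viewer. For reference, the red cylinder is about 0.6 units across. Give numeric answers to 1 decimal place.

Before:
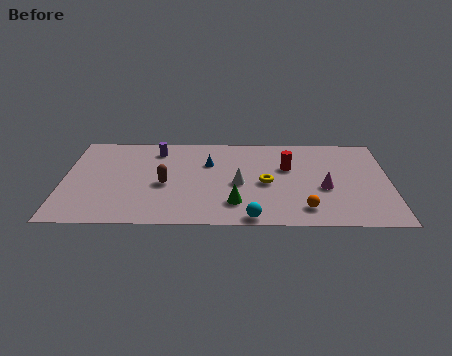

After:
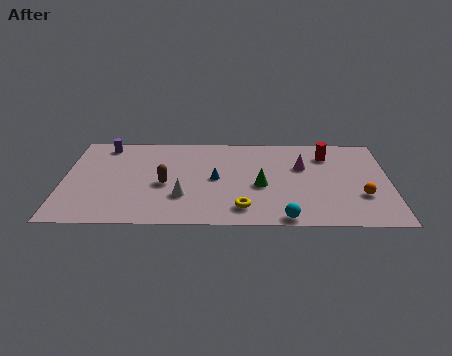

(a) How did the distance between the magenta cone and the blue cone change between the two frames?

-1.9

The distance was about 6.9 in the first image and 5.0 in the second, so they moved 1.9 units closer together.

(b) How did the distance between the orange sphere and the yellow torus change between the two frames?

+3.2

The distance was about 3.4 in the first image and 6.6 in the second, so they moved 3.2 units further apart.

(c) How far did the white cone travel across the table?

3.4

From (9.7, 4.4) to (6.6, 3.0), the white cone covered √(3.1² + 1.4²) ≈ 3.4 units.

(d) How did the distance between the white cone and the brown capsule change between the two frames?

-2.5

They were about 4.1 units apart before and 1.6 after — 2.5 units closer together.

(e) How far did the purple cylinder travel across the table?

2.9

From (5.1, 8.0) to (2.2, 8.5), the purple cylinder covered √(2.9² + 0.5²) ≈ 2.9 units.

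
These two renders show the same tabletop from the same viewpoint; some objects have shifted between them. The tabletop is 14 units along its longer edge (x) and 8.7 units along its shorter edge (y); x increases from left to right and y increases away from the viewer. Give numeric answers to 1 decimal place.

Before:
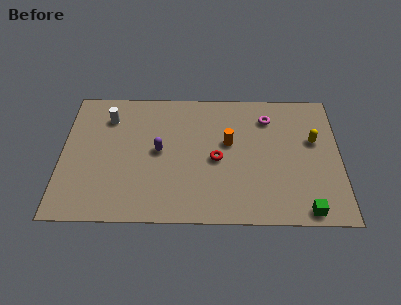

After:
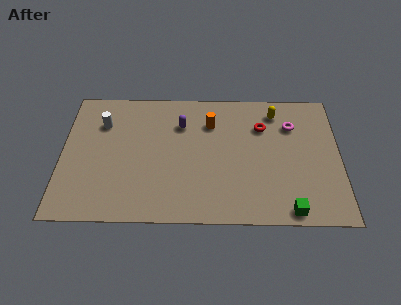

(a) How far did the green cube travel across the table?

0.8

The green cube moved from about (12.2, 0.8) to (11.4, 0.8), a distance of √(0.8² + 0.0²) ≈ 0.8.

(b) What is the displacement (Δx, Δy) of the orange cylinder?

(-0.9, 1.3)

The orange cylinder started near (8.4, 5.1) and ended near (7.5, 6.4).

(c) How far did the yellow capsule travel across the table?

2.7

The yellow capsule moved from about (12.7, 5.3) to (10.8, 7.2), a distance of √(1.9² + 1.9²) ≈ 2.7.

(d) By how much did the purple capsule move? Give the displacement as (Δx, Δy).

(1.1, 1.8)

From the two frames, the purple capsule sits at roughly (4.9, 4.5) before and (6.0, 6.3) after.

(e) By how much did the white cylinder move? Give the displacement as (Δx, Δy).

(-0.3, -0.4)

The white cylinder was at about (2.3, 6.7) and moved to about (2.0, 6.3).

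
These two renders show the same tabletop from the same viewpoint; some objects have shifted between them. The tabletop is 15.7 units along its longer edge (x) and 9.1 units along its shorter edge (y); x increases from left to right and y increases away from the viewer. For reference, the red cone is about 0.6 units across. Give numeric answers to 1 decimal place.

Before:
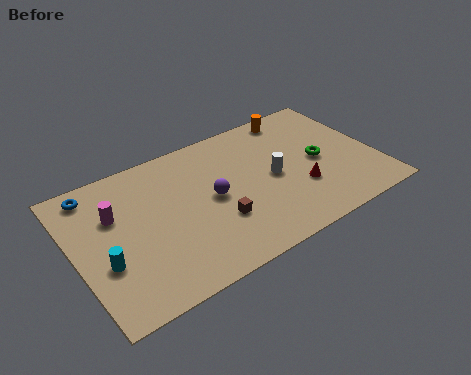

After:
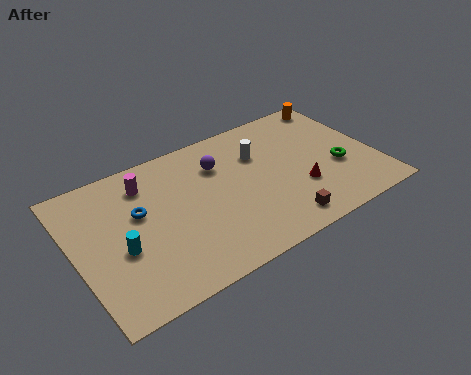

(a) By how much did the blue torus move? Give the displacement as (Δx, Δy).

(2.0, -2.4)

The blue torus was at about (1.4, 7.9) and moved to about (3.4, 5.5).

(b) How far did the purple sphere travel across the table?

2.1

From (7.1, 4.6) to (7.8, 6.6), the purple sphere covered √(0.7² + 2.0²) ≈ 2.1 units.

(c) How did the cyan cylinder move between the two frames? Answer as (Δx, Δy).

(0.9, 0.4)

The cyan cylinder was at about (1.3, 3.3) and moved to about (2.2, 3.7).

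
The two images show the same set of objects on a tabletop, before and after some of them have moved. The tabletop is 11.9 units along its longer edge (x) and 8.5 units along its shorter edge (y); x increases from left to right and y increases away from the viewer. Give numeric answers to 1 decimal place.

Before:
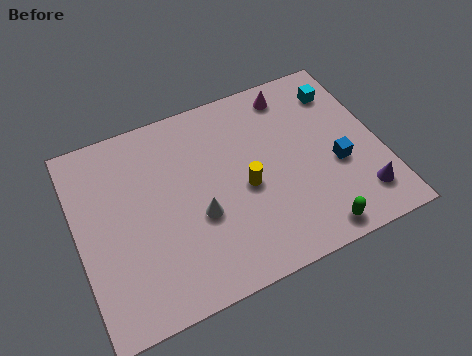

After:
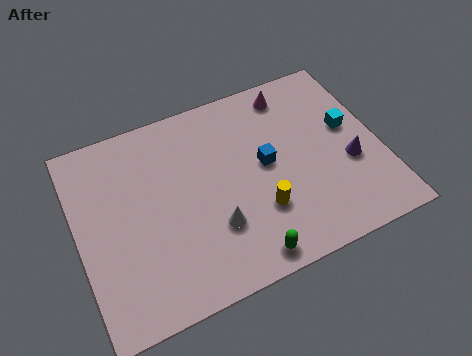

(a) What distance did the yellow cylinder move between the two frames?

1.3

From (6.5, 3.8) to (6.9, 2.6), the yellow cylinder covered √(0.4² + 1.2²) ≈ 1.3 units.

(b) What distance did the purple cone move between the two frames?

1.6

The purple cone was near (10.8, 1.7) before and (10.6, 3.3) after, so it travelled √(0.2² + 1.6²) ≈ 1.6 units.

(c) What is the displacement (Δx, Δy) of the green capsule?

(-2.7, 0.0)

From the two frames, the green capsule sits at roughly (8.8, 0.9) before and (6.1, 0.9) after.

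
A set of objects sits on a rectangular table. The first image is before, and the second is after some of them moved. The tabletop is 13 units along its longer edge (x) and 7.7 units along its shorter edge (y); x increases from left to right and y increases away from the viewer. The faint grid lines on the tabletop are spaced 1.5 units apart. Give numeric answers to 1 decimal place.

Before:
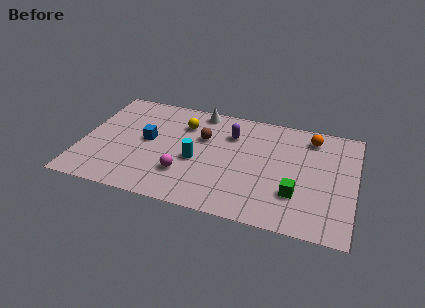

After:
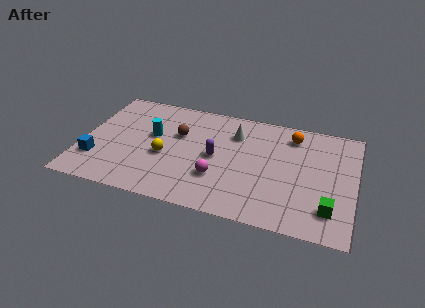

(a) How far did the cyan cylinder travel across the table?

2.5

The cyan cylinder moved from about (5.5, 3.3) to (3.3, 4.5), a distance of √(2.2² + 1.2²) ≈ 2.5.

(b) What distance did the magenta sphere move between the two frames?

1.6

The magenta sphere was near (5.0, 2.2) before and (6.6, 2.4) after, so it travelled √(1.6² + 0.2²) ≈ 1.6 units.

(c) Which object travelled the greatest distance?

the blue cube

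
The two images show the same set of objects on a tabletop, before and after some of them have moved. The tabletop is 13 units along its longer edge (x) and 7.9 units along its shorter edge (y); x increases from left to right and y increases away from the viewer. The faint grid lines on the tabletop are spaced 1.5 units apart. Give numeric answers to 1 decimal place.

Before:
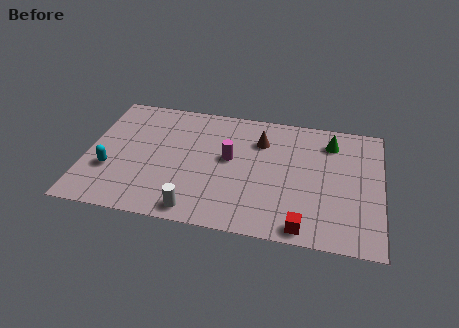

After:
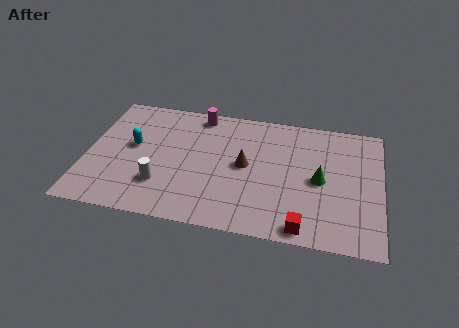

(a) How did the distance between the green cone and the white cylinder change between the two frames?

-0.8

Before: roughly 7.9 units apart; after: 7.1. That's 0.8 units closer together.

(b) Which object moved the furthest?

the magenta cylinder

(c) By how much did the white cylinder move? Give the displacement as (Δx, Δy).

(-1.6, 1.3)

From the two frames, the white cylinder sits at roughly (5.0, 0.9) before and (3.4, 2.2) after.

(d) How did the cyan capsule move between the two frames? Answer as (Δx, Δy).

(0.9, 1.7)

The cyan capsule started near (1.1, 2.7) and ended near (2.0, 4.4).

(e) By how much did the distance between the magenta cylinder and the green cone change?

+1.6

Before: roughly 4.8 units apart; after: 6.4. That's 1.6 units further apart.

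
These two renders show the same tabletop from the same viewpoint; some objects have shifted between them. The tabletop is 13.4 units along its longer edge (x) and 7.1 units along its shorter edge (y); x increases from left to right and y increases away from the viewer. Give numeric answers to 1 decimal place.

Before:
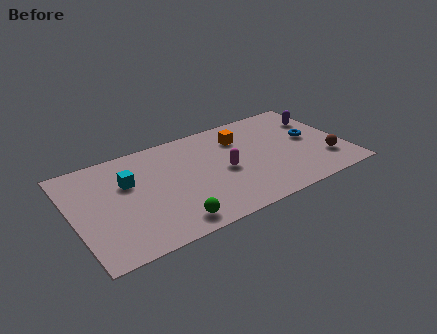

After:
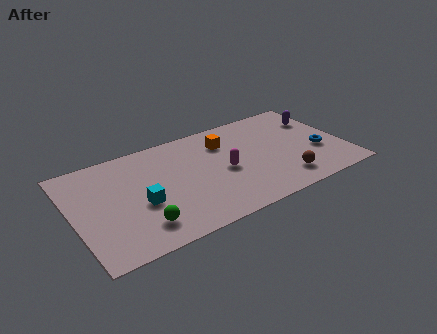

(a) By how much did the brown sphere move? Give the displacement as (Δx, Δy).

(-2.2, -0.5)

The brown sphere was at about (12.3, 1.9) and moved to about (10.1, 1.4).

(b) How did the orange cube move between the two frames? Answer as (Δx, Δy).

(-0.8, 0.0)

The orange cube was at about (8.5, 5.3) and moved to about (7.7, 5.3).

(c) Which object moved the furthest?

the brown sphere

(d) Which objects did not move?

the magenta capsule and the purple capsule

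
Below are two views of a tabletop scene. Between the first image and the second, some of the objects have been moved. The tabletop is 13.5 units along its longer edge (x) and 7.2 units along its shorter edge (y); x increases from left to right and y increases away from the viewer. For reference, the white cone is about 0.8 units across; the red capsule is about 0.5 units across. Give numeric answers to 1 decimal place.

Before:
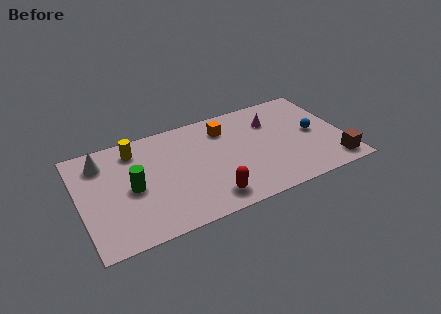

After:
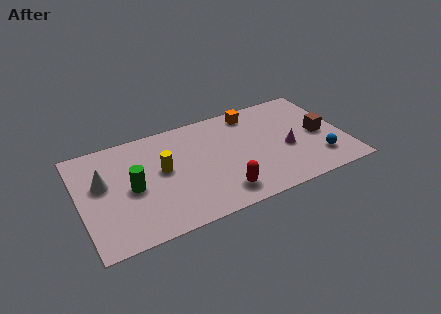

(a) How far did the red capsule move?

0.6

From (6.3, 1.2) to (6.9, 1.3), the red capsule covered √(0.6² + 0.1²) ≈ 0.6 units.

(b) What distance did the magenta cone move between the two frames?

2.3

From (10.0, 5.2) to (10.5, 3.0), the magenta cone covered √(0.5² + 2.2²) ≈ 2.3 units.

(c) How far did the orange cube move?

1.6

The orange cube moved from about (7.6, 5.6) to (9.1, 6.2), a distance of √(1.5² + 0.6²) ≈ 1.6.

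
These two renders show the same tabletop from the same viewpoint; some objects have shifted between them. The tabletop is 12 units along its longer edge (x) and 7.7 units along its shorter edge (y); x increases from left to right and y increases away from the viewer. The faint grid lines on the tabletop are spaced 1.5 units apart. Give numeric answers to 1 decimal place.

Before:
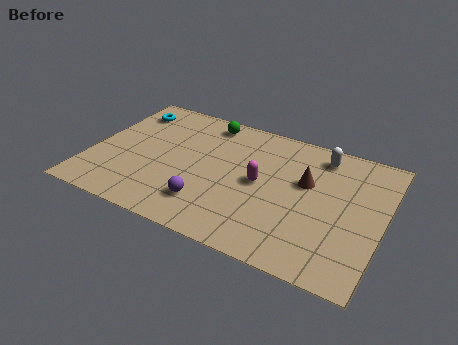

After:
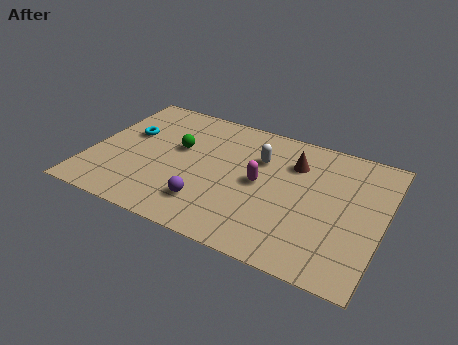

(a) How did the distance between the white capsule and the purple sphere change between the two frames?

-2.3

They were about 6.2 units apart before and 3.9 after — 2.3 units closer together.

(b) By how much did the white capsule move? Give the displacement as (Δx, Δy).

(-2.4, -1.2)

The white capsule was at about (9.2, 6.5) and moved to about (6.8, 5.3).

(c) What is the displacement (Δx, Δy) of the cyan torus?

(0.3, -1.5)

The cyan torus started near (1.1, 6.2) and ended near (1.4, 4.7).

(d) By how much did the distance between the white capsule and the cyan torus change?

-2.7

The distance was about 8.1 in the first image and 5.4 in the second, so they moved 2.7 units closer together.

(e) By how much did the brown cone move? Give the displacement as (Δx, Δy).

(-0.6, 0.9)

The brown cone was at about (8.8, 4.7) and moved to about (8.2, 5.6).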